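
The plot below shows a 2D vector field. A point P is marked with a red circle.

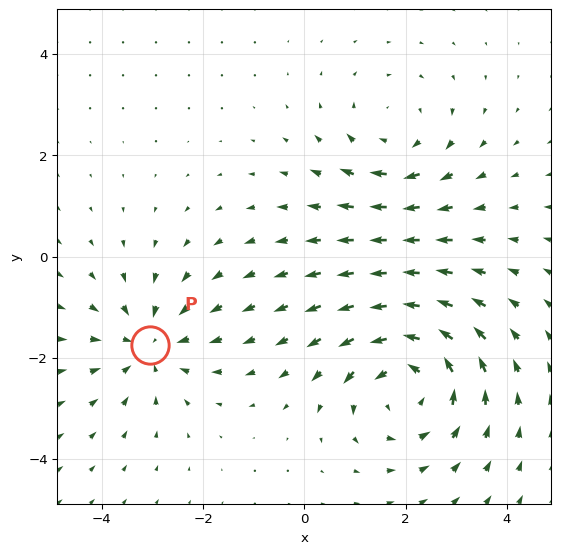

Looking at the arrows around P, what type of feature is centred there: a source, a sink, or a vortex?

sink

At P (-3.0, -1.7) the arrows converge inward. Divergence about -3, curl ≈0 — negative divergence with near-zero curl is a sink.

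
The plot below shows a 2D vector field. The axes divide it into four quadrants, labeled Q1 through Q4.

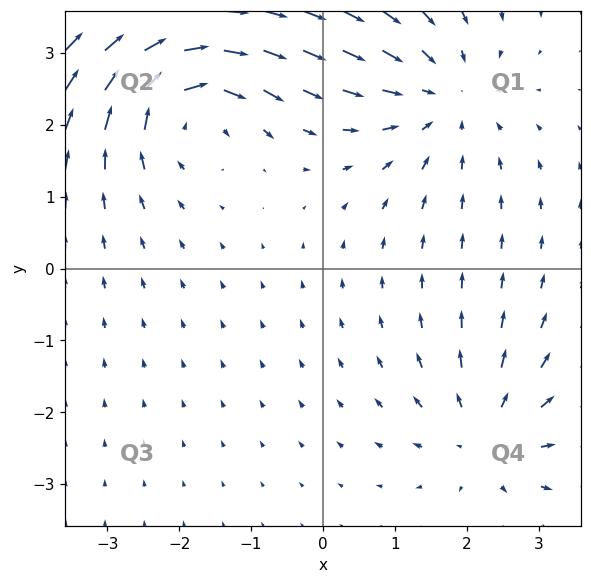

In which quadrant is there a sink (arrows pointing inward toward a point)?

Q1

The sink sits at approximately (1.7, 2.4), which lies in quadrant Q1. The divergence there is about -3, negative as expected for a sink.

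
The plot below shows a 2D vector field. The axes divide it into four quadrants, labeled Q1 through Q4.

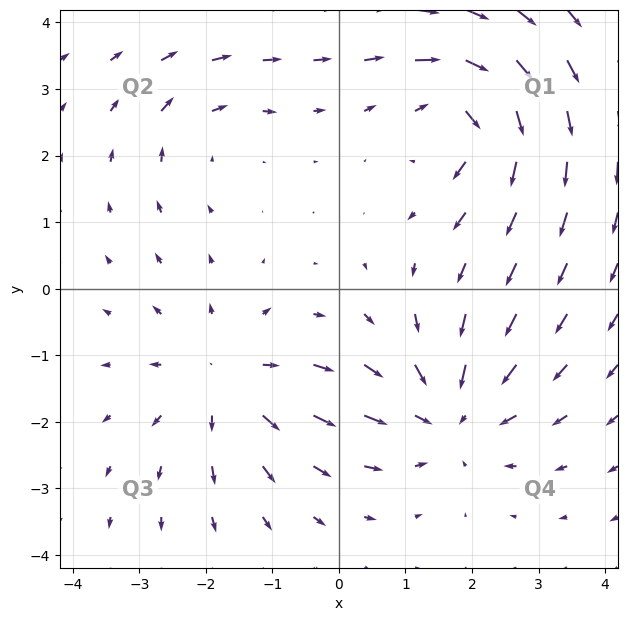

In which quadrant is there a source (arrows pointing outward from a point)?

Q3

The source sits at approximately (-1.7, -1.4), which lies in quadrant Q3. The divergence there is about +3, positive as expected for a source.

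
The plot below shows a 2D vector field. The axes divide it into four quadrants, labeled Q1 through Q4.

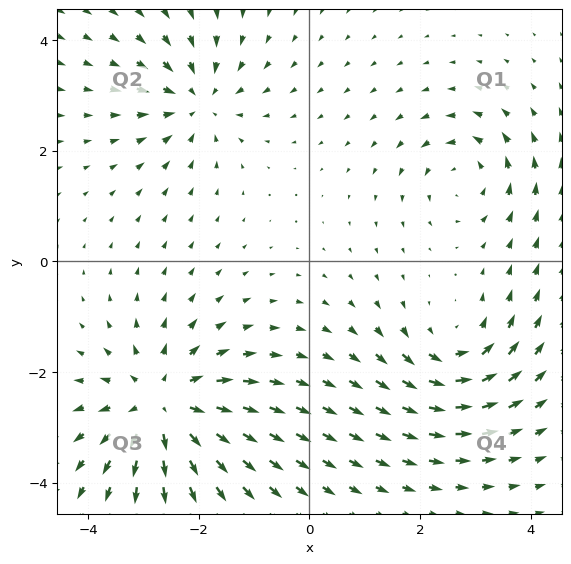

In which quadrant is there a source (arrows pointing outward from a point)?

Q3

The source sits at approximately (-2.7, -2.6), which lies in quadrant Q3. The divergence there is about +5, positive as expected for a source.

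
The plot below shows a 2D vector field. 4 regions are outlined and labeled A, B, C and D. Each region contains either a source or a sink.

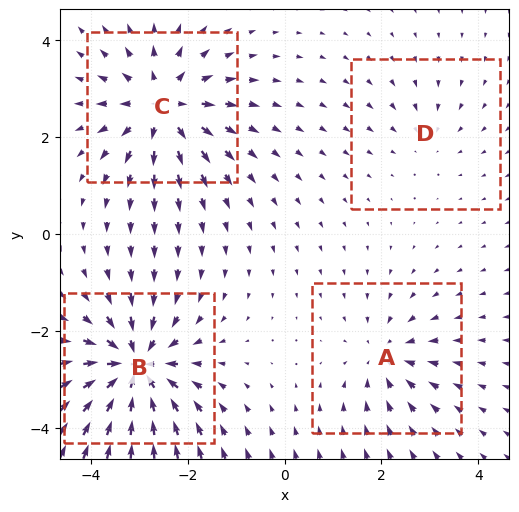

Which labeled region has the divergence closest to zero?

Divergence at each region's feature centre — A: about -4, B: about -7, C: about +6, D: about -2. Region D is closest to zero.

D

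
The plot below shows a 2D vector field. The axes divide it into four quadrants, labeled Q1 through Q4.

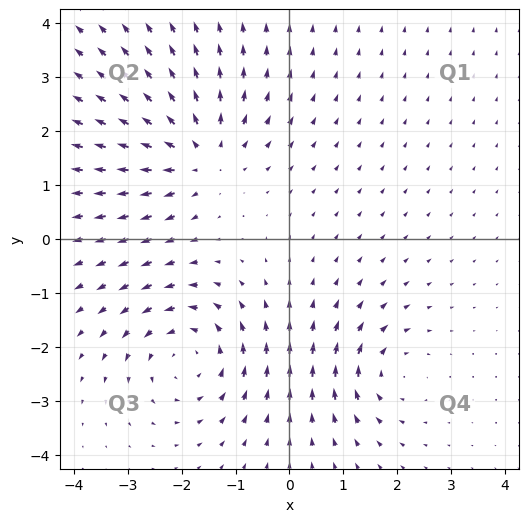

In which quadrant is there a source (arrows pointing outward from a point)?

Q2

The source sits at approximately (-1.7, 1.6), which lies in quadrant Q2. The divergence there is about +4, positive as expected for a source.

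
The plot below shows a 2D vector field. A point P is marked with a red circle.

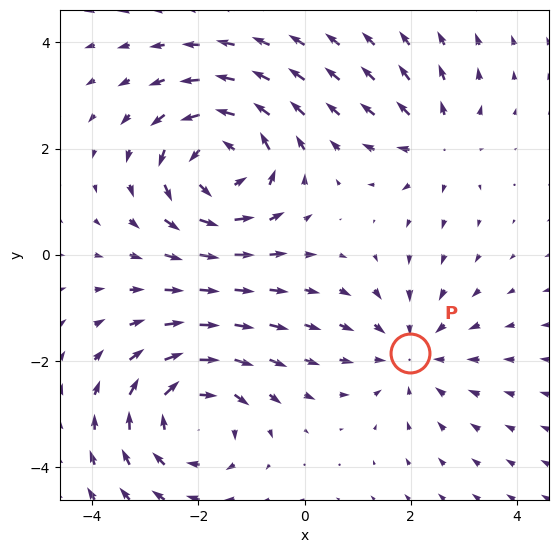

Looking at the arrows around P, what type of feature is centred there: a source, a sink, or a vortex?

sink

At P (2.0, -1.9) the arrows converge inward. Divergence about -3, curl ≈0 — negative divergence with near-zero curl is a sink.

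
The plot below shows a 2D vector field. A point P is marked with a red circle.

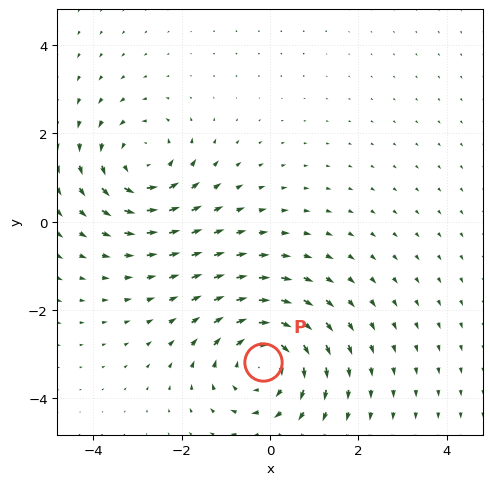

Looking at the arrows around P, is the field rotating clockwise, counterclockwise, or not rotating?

clockwise

Near P at (-0.2, -3.2) the arrows circulate clockwise. The curl (z-component) there is about -4; negative curl means clockwise rotation.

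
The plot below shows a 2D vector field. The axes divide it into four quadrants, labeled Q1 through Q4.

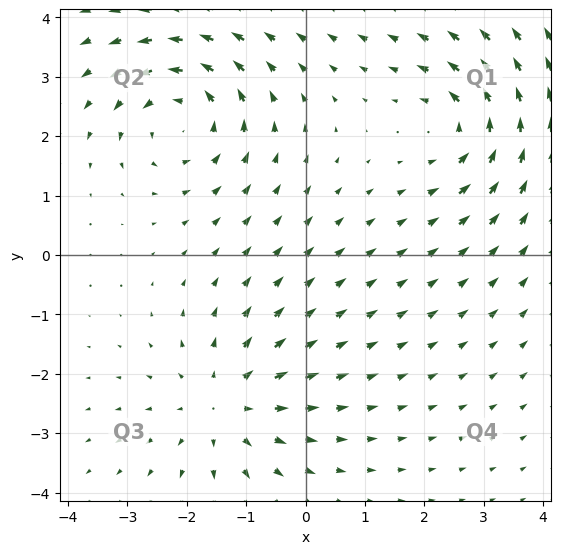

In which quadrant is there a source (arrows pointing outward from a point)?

Q3

The source sits at approximately (-1.4, -2.5), which lies in quadrant Q3. The divergence there is about +4, positive as expected for a source.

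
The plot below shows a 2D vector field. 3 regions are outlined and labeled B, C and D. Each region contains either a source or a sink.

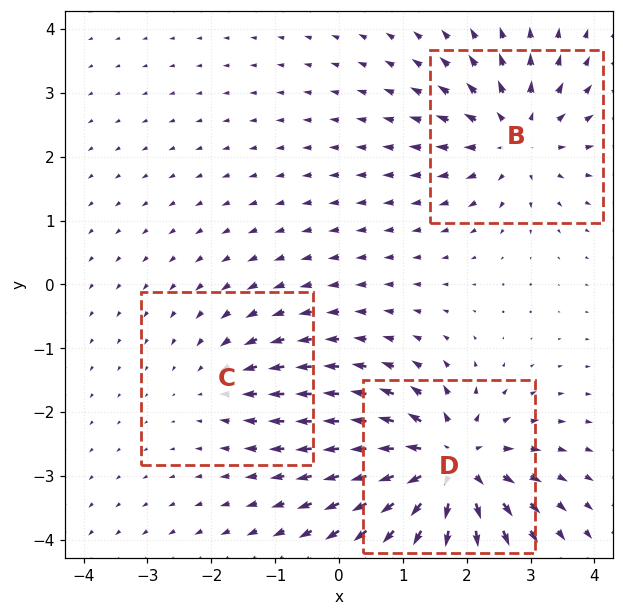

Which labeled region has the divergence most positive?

D

Divergence at each region's feature centre — B: about +4, C: about -2, D: about +6. Region D is most positive.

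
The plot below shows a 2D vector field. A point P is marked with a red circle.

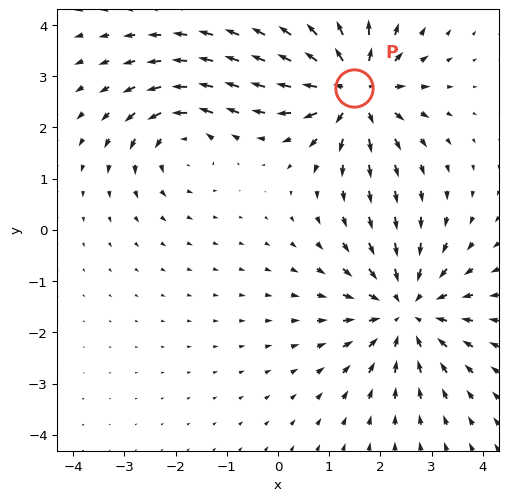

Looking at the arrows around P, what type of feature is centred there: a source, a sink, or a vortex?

At P (1.5, 2.8) the arrows spread outward. Divergence about +5, curl ≈0 — positive divergence with near-zero curl is a source.

source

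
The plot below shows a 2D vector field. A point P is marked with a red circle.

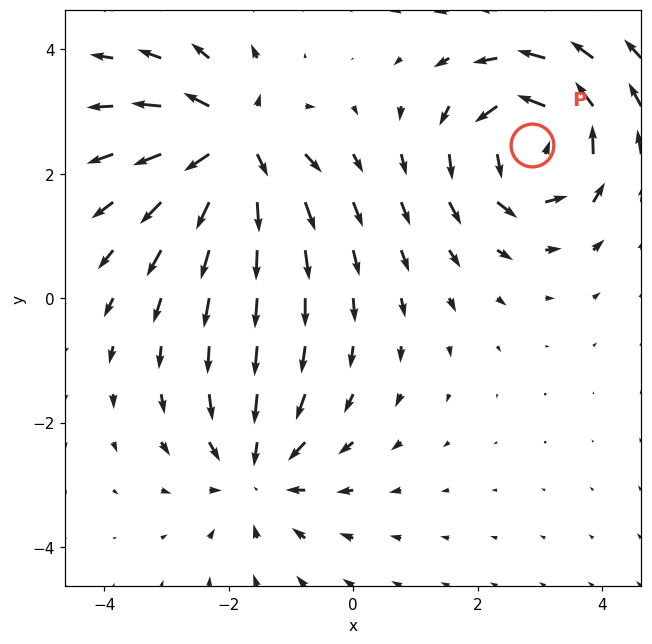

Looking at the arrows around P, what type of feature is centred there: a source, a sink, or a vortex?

vortex

At P (2.9, 2.5) the arrows circulate counterclockwise. Divergence ≈0, curl about +5 — near-zero divergence with nonzero curl is a vortex.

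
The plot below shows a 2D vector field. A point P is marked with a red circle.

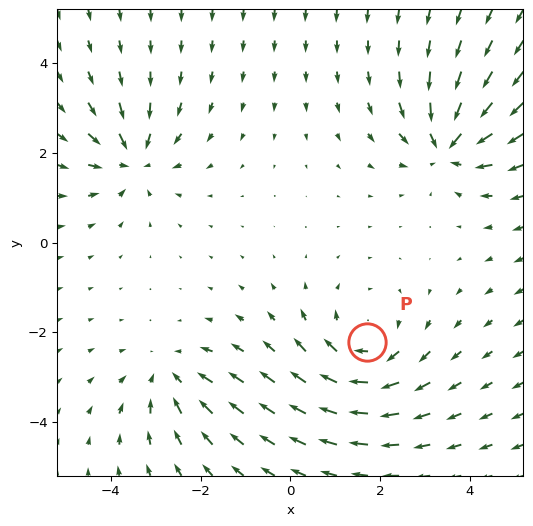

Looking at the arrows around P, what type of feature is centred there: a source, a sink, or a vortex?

At P (1.7, -2.2) the arrows circulate clockwise. Divergence ≈0, curl about -4 — near-zero divergence with nonzero curl is a vortex.

vortex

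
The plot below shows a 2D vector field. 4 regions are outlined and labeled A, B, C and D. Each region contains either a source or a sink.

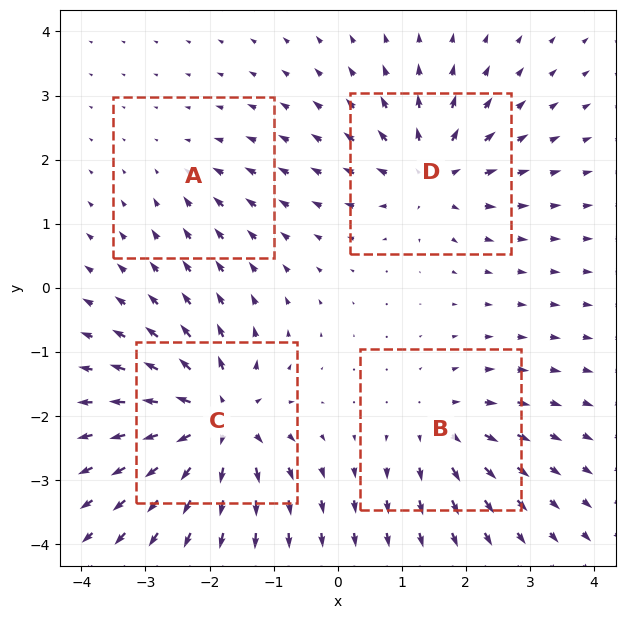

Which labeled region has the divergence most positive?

Divergence at each region's feature centre — A: about -2, B: about +4, C: about +8, D: about +6. Region C is most positive.

C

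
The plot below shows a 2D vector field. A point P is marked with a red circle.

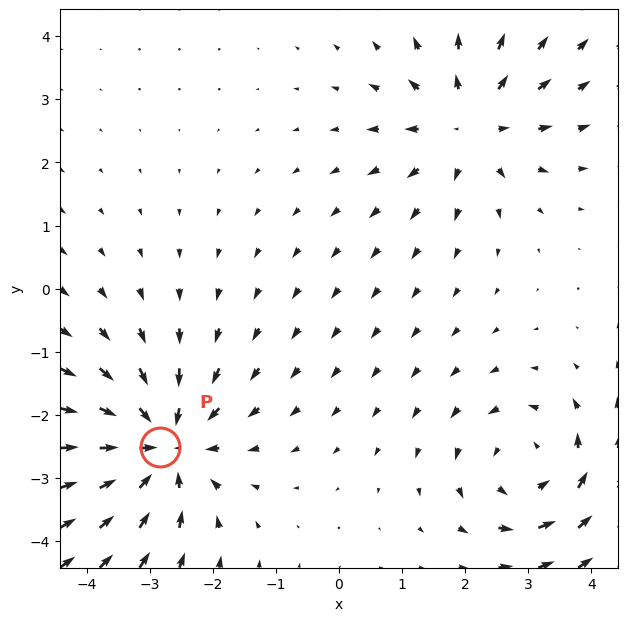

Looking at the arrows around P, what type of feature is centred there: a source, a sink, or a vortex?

sink

At P (-2.8, -2.5) the arrows converge inward. Divergence about -5, curl ≈0 — negative divergence with near-zero curl is a sink.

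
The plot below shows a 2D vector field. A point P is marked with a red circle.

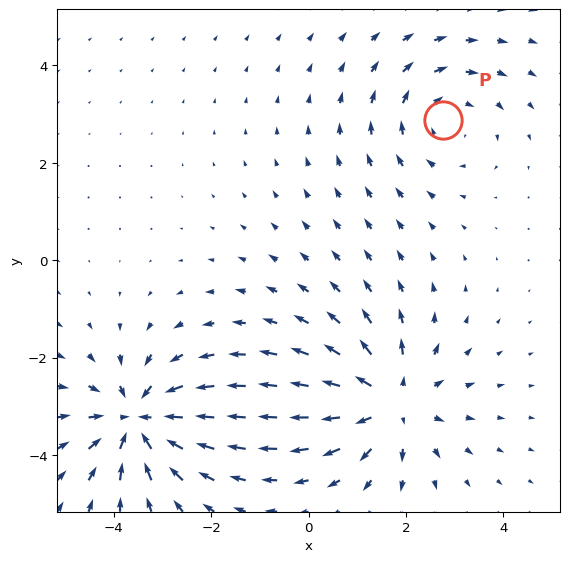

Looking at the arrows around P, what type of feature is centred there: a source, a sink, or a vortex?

At P (2.8, 2.9) the arrows circulate clockwise. Divergence ≈0, curl about -3 — near-zero divergence with nonzero curl is a vortex.

vortex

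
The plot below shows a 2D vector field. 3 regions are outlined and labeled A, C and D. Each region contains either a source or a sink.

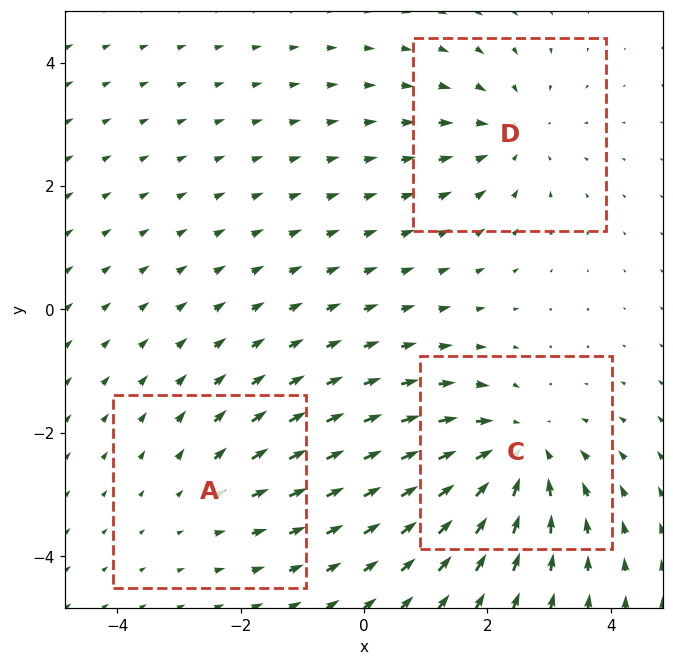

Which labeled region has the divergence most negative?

C

Divergence at each region's feature centre — A: about +2, C: about -4, D: about -3. Region C is most negative.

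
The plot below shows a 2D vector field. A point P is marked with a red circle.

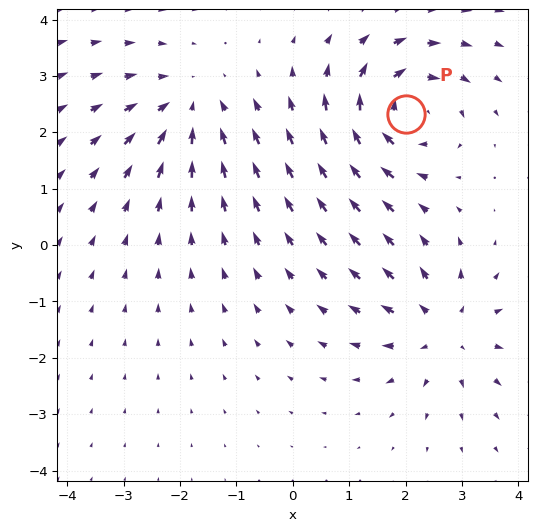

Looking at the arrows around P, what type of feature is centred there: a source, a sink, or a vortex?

vortex

At P (2.0, 2.3) the arrows circulate clockwise. Divergence ≈0, curl about -6 — near-zero divergence with nonzero curl is a vortex.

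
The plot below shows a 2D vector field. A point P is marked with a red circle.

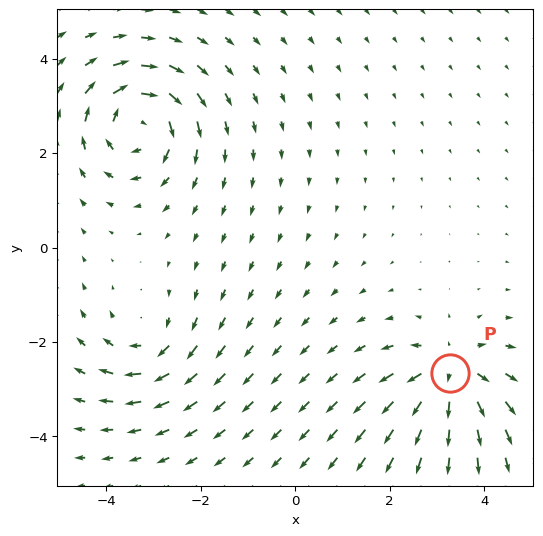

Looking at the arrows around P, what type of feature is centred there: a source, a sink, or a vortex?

At P (3.3, -2.7) the arrows spread outward. Divergence about +5, curl ≈0 — positive divergence with near-zero curl is a source.

source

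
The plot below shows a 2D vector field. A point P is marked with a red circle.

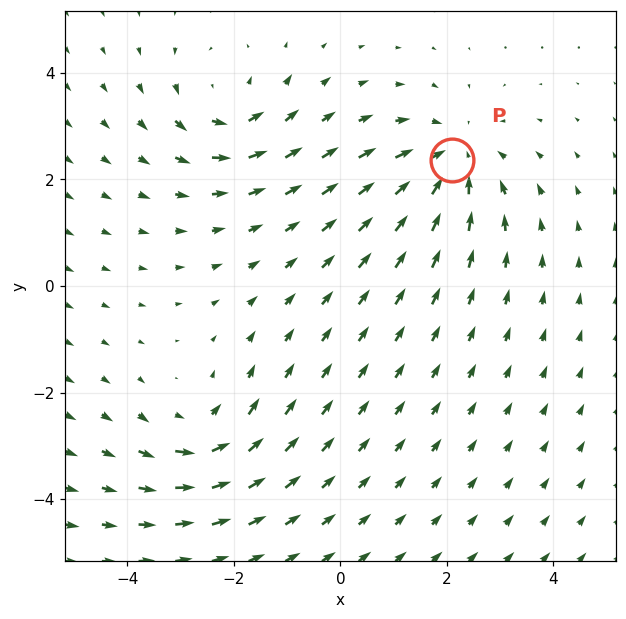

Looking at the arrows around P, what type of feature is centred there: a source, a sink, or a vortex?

At P (2.1, 2.4) the arrows converge inward. Divergence about -4, curl ≈0 — negative divergence with near-zero curl is a sink.

sink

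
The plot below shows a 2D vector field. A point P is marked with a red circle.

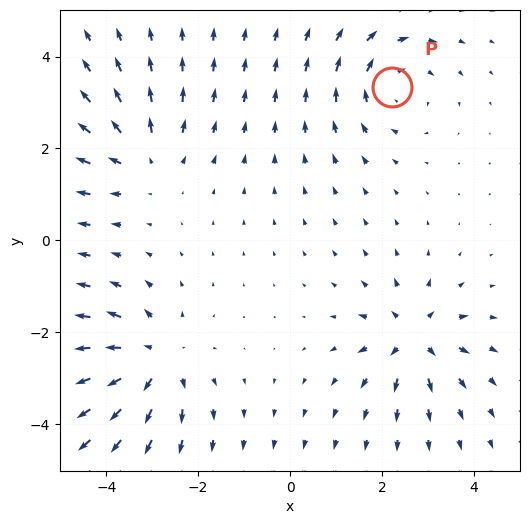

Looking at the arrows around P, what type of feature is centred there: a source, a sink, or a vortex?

vortex

At P (2.2, 3.3) the arrows circulate clockwise. Divergence ≈0, curl about -3 — near-zero divergence with nonzero curl is a vortex.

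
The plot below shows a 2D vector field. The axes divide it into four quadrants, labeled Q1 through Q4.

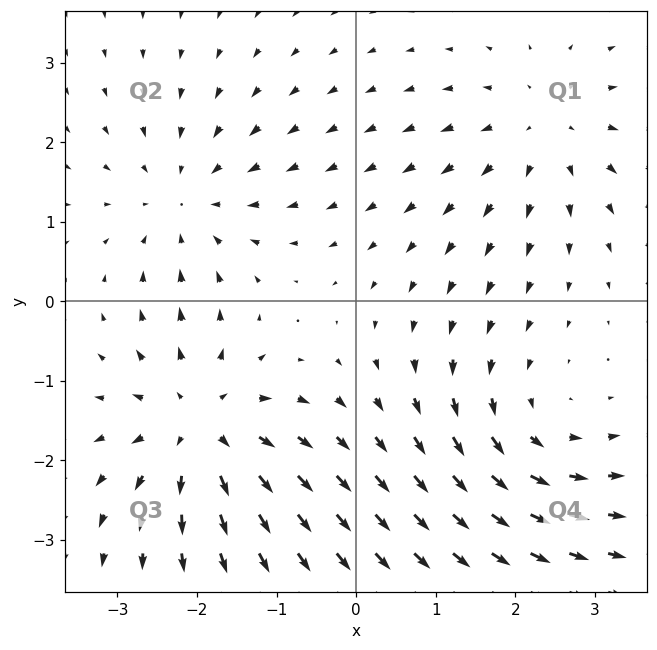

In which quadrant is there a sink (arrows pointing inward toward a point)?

The sink sits at approximately (-2.1, 1.3), which lies in quadrant Q2. The divergence there is about -3, negative as expected for a sink.

Q2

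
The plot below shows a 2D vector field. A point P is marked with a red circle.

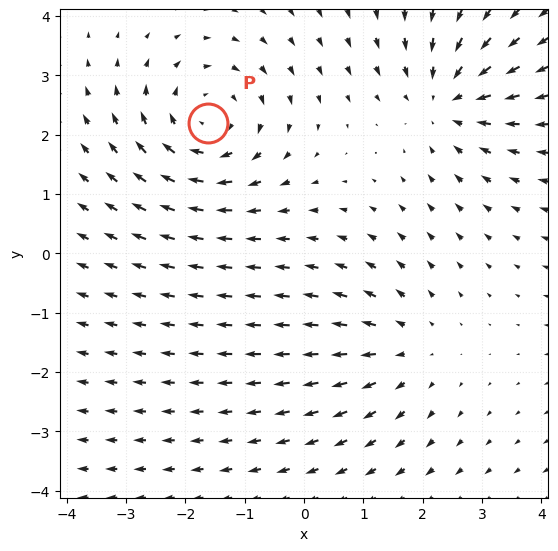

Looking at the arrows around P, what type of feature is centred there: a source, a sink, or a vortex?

At P (-1.6, 2.2) the arrows circulate clockwise. Divergence ≈0, curl about -4 — near-zero divergence with nonzero curl is a vortex.

vortex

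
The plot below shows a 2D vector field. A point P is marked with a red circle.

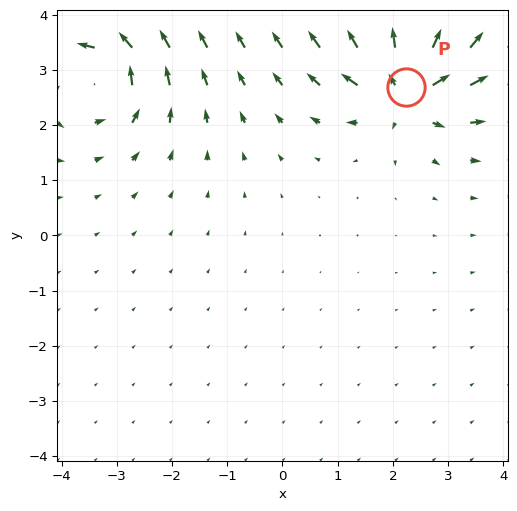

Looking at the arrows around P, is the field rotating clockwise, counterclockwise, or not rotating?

not rotating

Near P at (2.2, 2.7) the arrows show no circulation. The curl there is ≈0.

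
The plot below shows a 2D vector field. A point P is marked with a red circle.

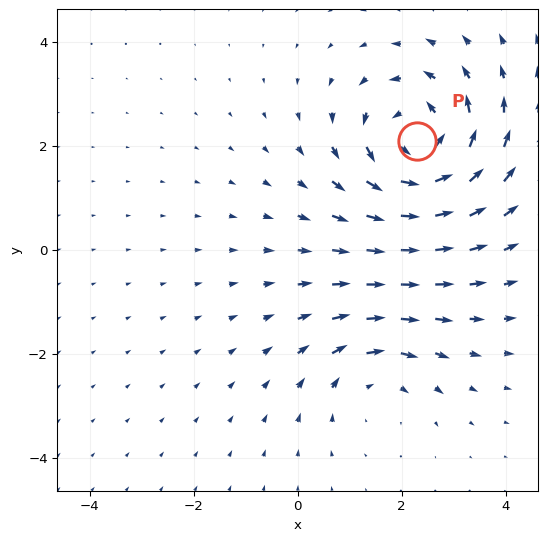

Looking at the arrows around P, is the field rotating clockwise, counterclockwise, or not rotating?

Near P at (2.3, 2.1) the arrows circulate counterclockwise. The curl (z-component) there is about +5; positive curl means counterclockwise rotation.

counterclockwise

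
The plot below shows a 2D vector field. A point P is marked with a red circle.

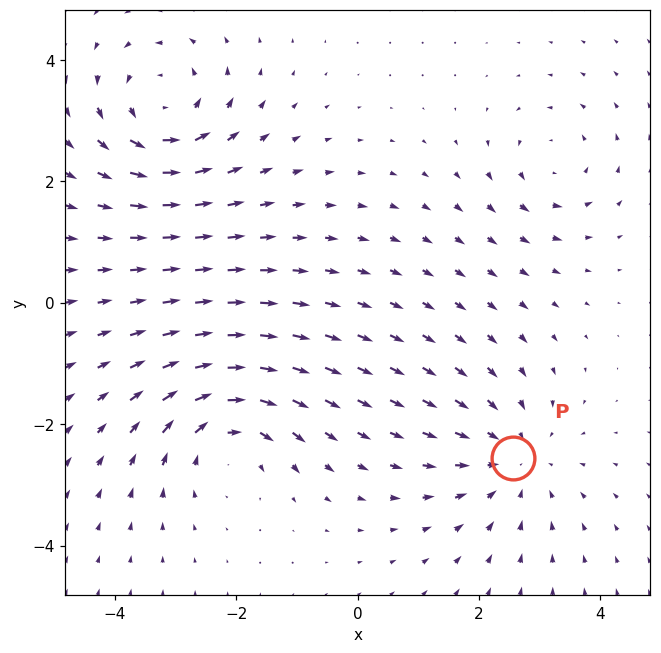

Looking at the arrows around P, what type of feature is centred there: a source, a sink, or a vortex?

sink

At P (2.6, -2.6) the arrows converge inward. Divergence about -4, curl ≈0 — negative divergence with near-zero curl is a sink.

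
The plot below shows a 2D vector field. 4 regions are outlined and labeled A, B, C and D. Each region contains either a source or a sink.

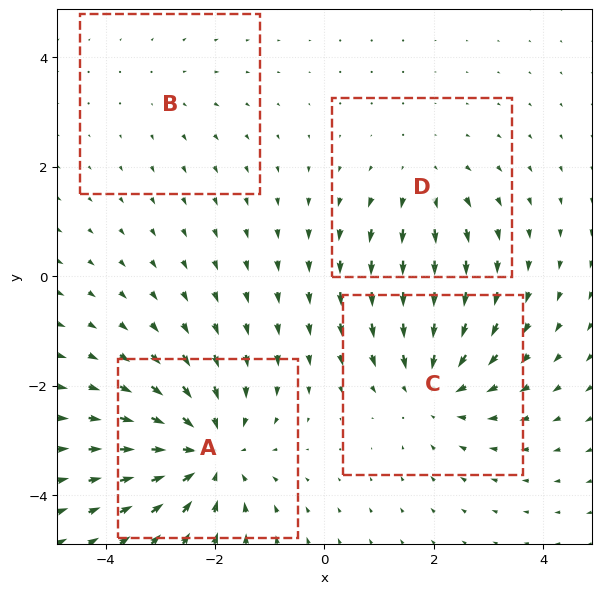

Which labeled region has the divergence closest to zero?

B

Divergence at each region's feature centre — A: about -6, B: about +2, C: about -4, D: about +3. Region B is closest to zero.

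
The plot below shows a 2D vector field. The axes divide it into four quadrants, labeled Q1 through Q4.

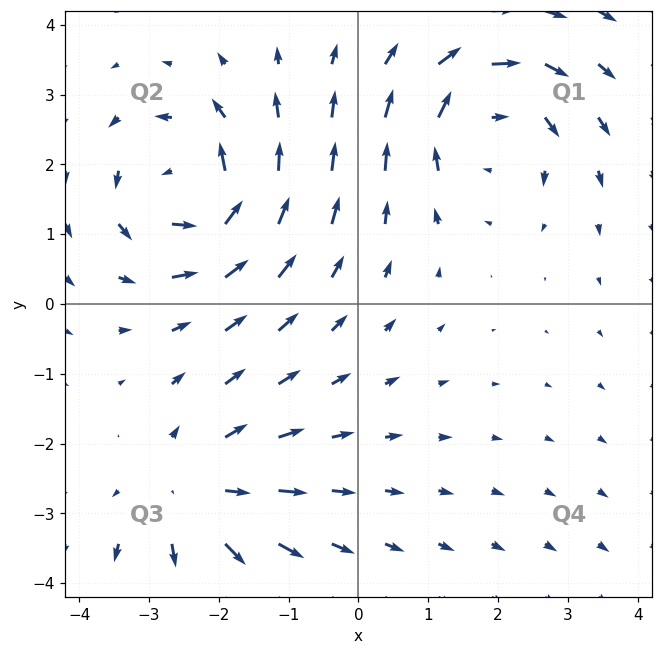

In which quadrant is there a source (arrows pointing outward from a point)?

The source sits at approximately (-2.4, -2.7), which lies in quadrant Q3. The divergence there is about +4, positive as expected for a source.

Q3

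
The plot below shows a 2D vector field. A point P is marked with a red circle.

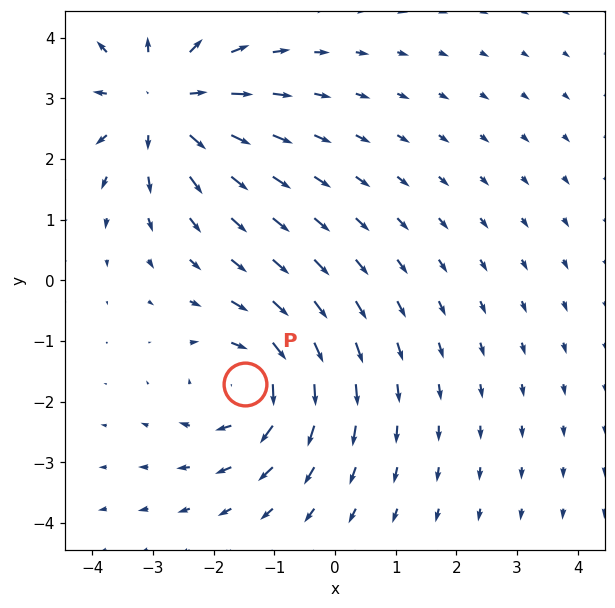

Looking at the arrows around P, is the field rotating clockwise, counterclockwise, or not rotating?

Near P at (-1.5, -1.7) the arrows circulate clockwise. The curl (z-component) there is about -4; negative curl means clockwise rotation.

clockwise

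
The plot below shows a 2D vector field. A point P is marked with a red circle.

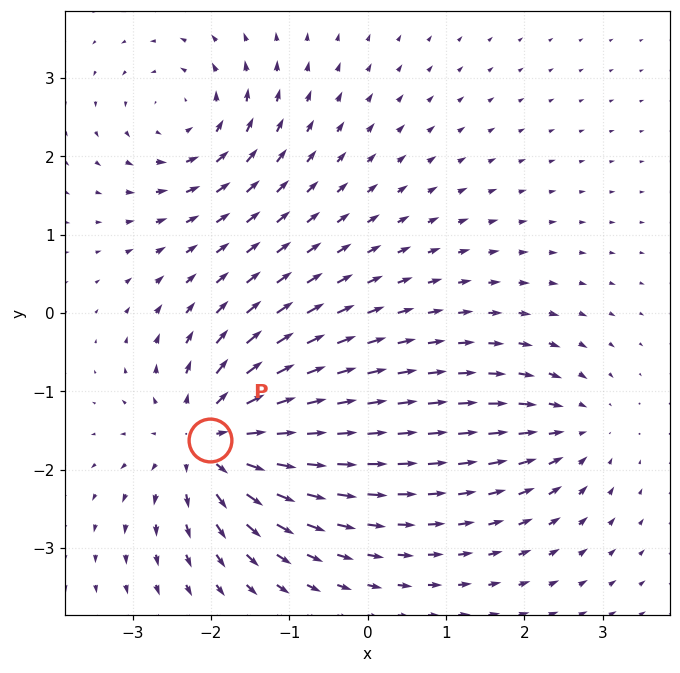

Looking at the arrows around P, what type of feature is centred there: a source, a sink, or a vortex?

source

At P (-2.0, -1.6) the arrows spread outward. Divergence about +6, curl ≈0 — positive divergence with near-zero curl is a source.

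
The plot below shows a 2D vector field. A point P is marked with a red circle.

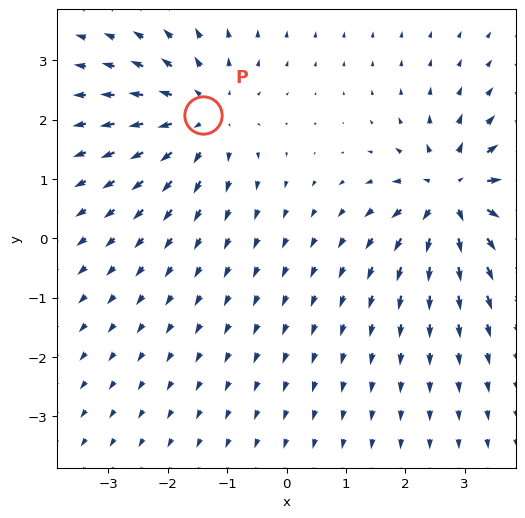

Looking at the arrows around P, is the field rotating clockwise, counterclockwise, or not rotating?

not rotating

Near P at (-1.4, 2.1) the arrows show no circulation. The curl there is ≈0.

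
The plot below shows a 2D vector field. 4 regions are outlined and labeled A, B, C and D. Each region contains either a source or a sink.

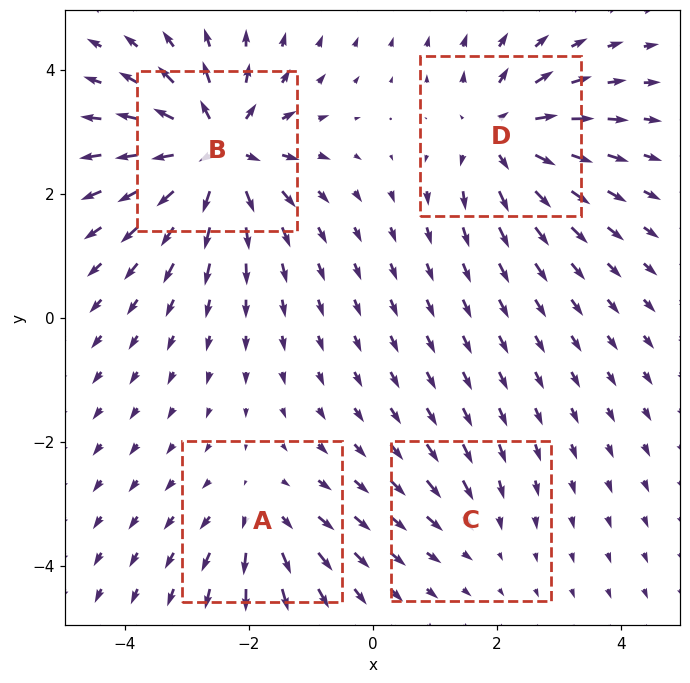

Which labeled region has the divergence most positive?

Divergence at each region's feature centre — A: about +4, B: about +9, C: about -2, D: about +6. Region B is most positive.

B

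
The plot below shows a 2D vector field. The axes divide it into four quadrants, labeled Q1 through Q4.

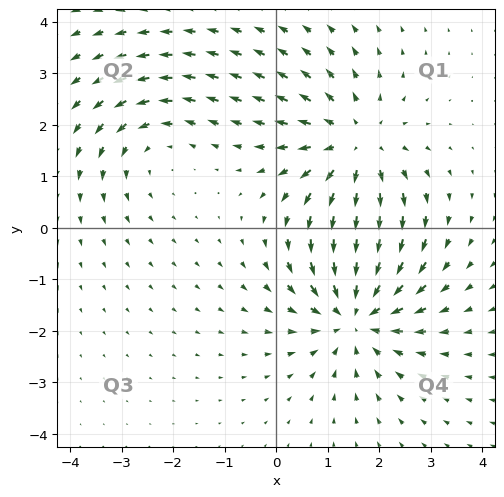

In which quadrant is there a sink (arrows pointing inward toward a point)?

Q4

The sink sits at approximately (1.5, -1.7), which lies in quadrant Q4. The divergence there is about -5, negative as expected for a sink.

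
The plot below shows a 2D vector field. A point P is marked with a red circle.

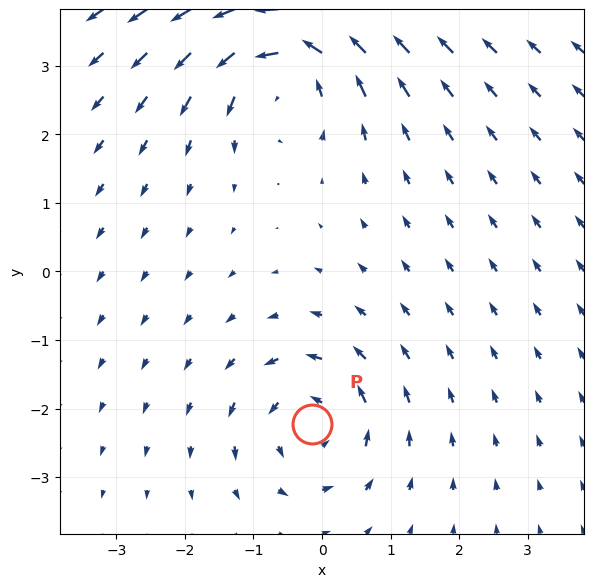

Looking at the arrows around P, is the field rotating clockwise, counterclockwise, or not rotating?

Near P at (-0.1, -2.2) the arrows circulate counterclockwise. The curl (z-component) there is about +4; positive curl means counterclockwise rotation.

counterclockwise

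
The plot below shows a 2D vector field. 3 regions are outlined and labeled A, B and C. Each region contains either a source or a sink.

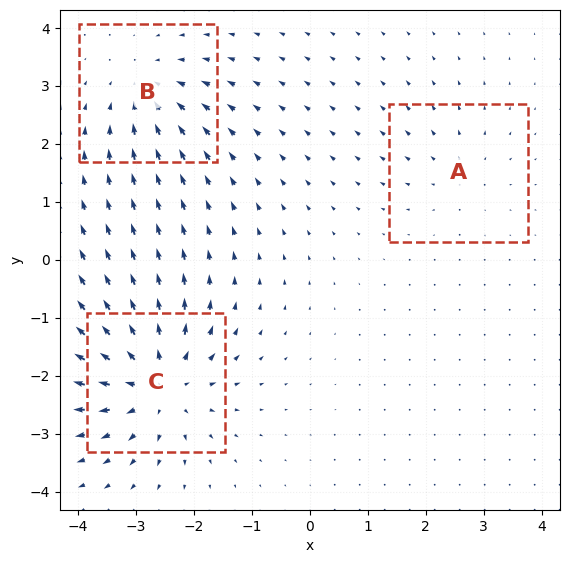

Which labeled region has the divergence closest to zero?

Divergence at each region's feature centre — A: about +2, B: about -3, C: about +5. Region A is closest to zero.

A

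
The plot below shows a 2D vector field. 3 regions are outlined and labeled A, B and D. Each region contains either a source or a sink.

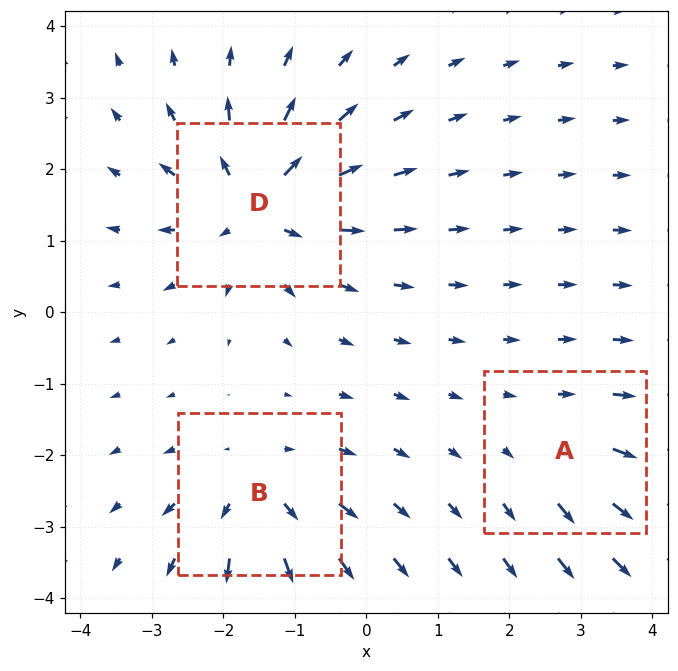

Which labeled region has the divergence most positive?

D

Divergence at each region's feature centre — A: about +2, B: about +4, D: about +5. Region D is most positive.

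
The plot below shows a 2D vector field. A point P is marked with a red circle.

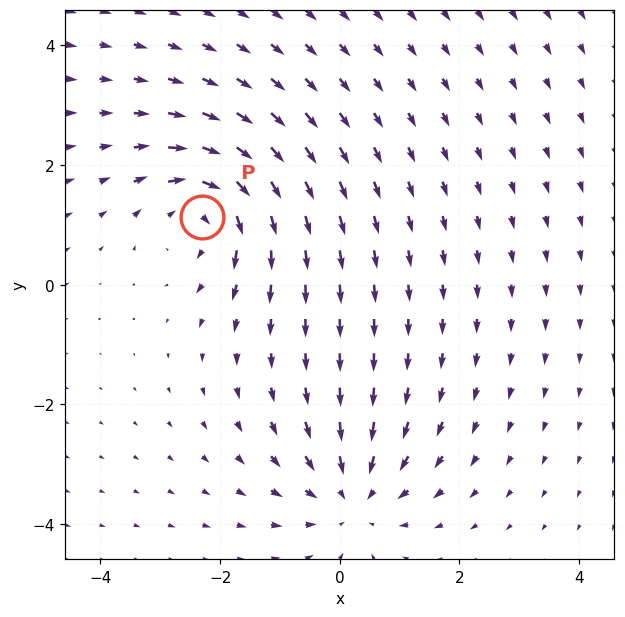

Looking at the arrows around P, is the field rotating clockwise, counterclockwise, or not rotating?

clockwise

Near P at (-2.3, 1.1) the arrows circulate clockwise. The curl (z-component) there is about -5; negative curl means clockwise rotation.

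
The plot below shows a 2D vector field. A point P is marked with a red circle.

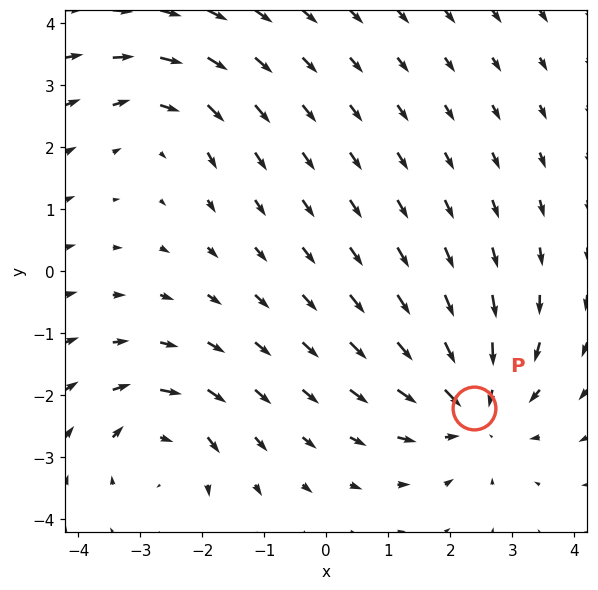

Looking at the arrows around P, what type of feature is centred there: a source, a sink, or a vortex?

At P (2.4, -2.2) the arrows converge inward. Divergence about -4, curl ≈0 — negative divergence with near-zero curl is a sink.

sink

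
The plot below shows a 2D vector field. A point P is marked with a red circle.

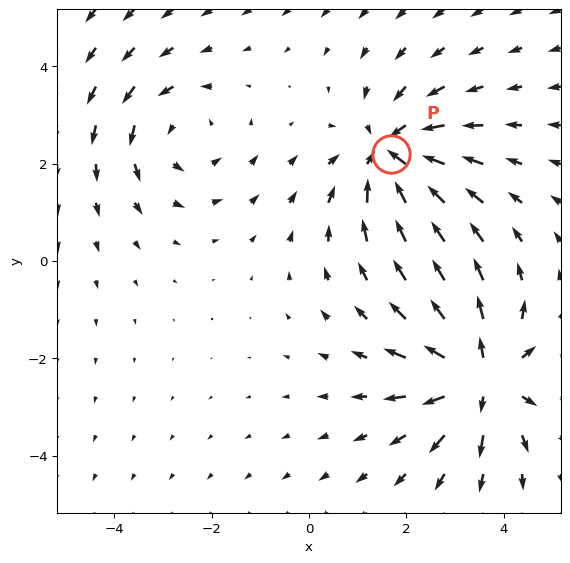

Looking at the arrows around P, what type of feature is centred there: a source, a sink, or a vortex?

At P (1.7, 2.2) the arrows converge inward. Divergence about -4, curl ≈0 — negative divergence with near-zero curl is a sink.

sink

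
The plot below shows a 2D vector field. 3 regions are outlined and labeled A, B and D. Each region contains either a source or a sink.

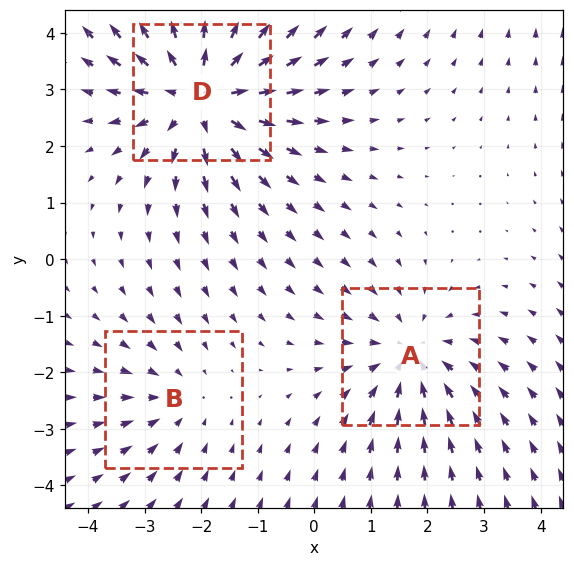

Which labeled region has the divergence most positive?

D

Divergence at each region's feature centre — A: about -3, B: about -2, D: about +4. Region D is most positive.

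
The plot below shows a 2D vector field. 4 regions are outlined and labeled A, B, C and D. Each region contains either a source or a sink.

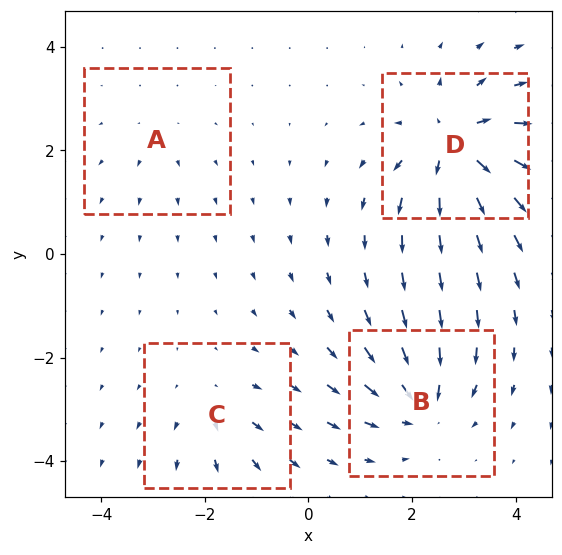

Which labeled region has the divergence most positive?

Divergence at each region's feature centre — A: about +2, B: about -6, C: about +4, D: about +8. Region D is most positive.

D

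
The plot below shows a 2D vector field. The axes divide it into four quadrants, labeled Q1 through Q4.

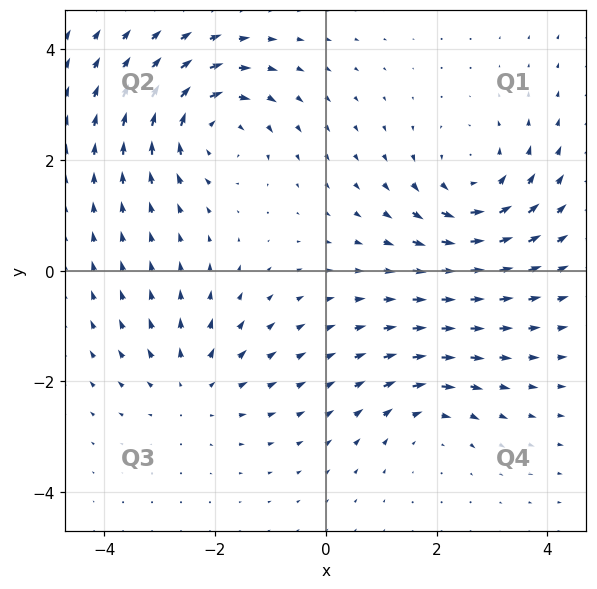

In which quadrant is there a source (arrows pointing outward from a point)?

Q3

The source sits at approximately (-2.4, -2.1), which lies in quadrant Q3. The divergence there is about +3, positive as expected for a source.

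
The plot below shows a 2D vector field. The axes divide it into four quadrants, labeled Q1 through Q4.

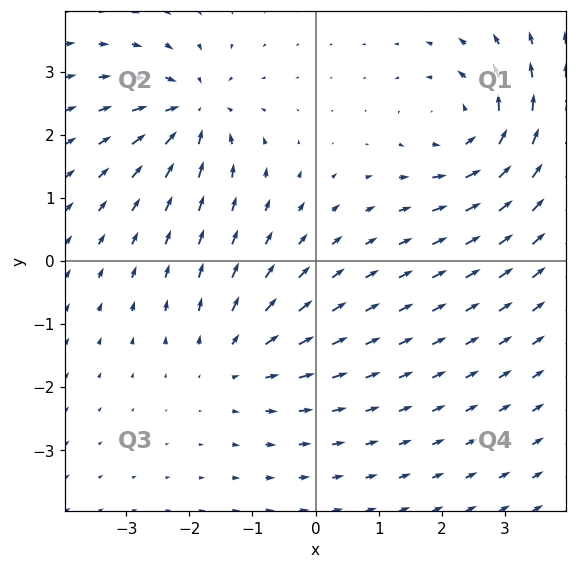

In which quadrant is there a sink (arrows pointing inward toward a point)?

Q2

The sink sits at approximately (-1.9, 2.4), which lies in quadrant Q2. The divergence there is about -4, negative as expected for a sink.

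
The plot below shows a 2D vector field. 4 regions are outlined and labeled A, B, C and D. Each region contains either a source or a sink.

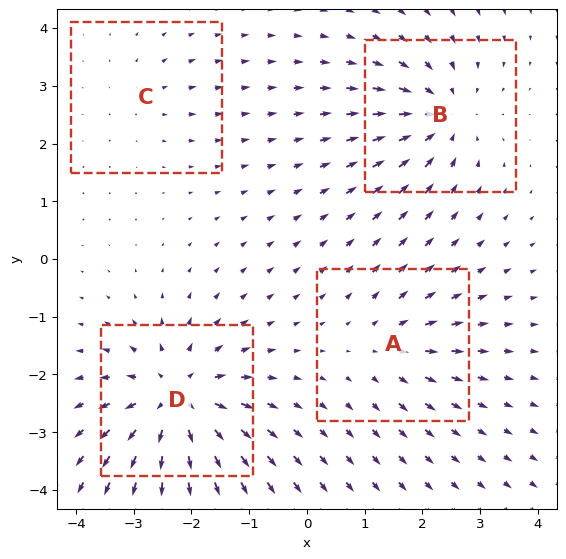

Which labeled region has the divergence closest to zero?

C

Divergence at each region's feature centre — A: about +4, B: about -5, C: about +2, D: about +7. Region C is closest to zero.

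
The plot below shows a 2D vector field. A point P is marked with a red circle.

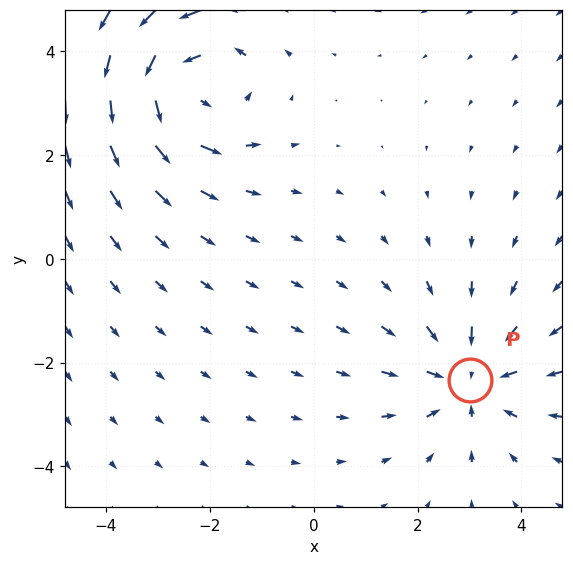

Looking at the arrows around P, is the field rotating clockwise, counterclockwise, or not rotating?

not rotating

Near P at (3.0, -2.3) the arrows show no circulation. The curl there is ≈0.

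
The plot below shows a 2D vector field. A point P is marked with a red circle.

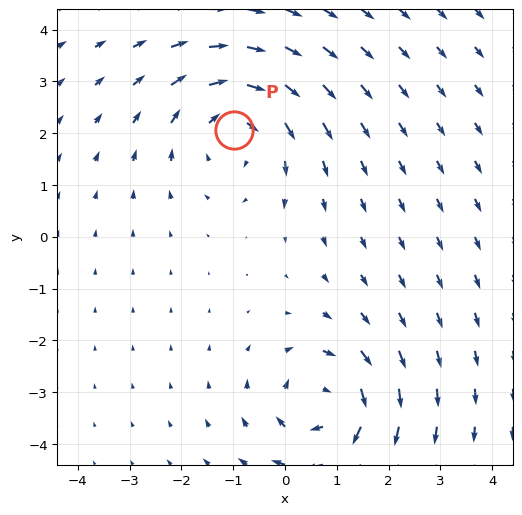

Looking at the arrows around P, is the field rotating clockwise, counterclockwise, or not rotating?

clockwise

Near P at (-1.0, 2.1) the arrows circulate clockwise. The curl (z-component) there is about -3; negative curl means clockwise rotation.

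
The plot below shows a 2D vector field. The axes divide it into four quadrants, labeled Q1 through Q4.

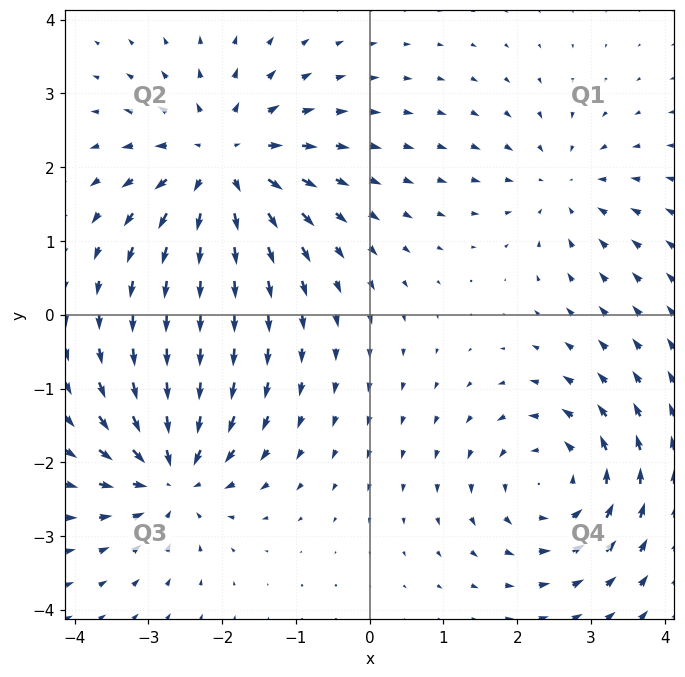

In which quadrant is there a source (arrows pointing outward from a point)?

The source sits at approximately (-2.0, 2.1), which lies in quadrant Q2. The divergence there is about +5, positive as expected for a source.

Q2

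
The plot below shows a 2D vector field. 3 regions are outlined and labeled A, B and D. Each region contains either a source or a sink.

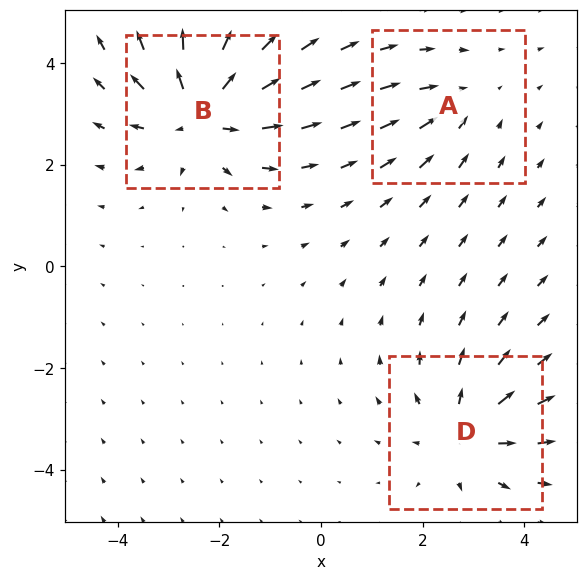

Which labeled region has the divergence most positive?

B

Divergence at each region's feature centre — A: about -2, B: about +5, D: about +4. Region B is most positive.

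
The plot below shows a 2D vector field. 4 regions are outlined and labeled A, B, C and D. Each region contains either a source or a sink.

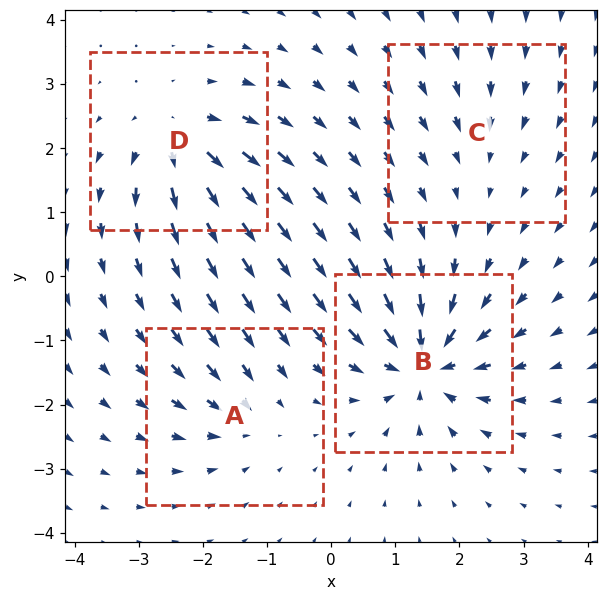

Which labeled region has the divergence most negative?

Divergence at each region's feature centre — A: about -4, B: about -9, C: about -3, D: about +7. Region B is most negative.

B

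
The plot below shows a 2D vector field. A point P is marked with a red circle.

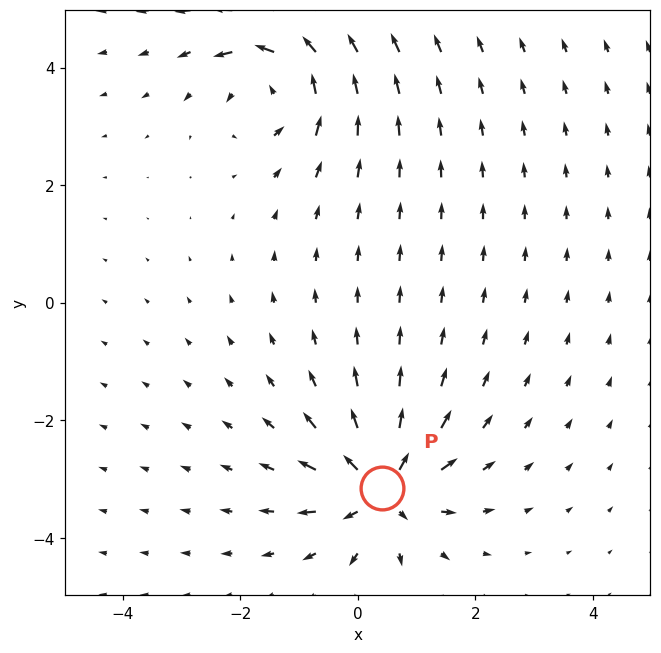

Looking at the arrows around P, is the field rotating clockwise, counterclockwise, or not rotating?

not rotating

Near P at (0.4, -3.2) the arrows show no circulation. The curl there is ≈0.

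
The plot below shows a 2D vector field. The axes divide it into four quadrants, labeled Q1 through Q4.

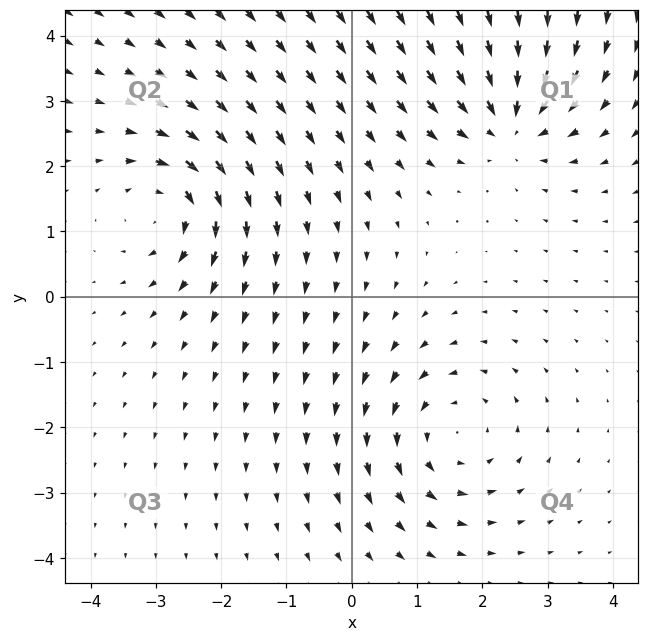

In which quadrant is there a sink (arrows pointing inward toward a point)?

The sink sits at approximately (2.4, 2.7), which lies in quadrant Q1. The divergence there is about -5, negative as expected for a sink.

Q1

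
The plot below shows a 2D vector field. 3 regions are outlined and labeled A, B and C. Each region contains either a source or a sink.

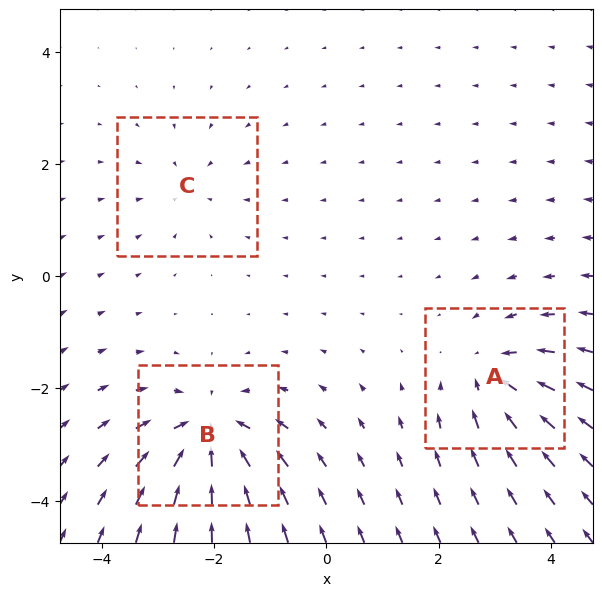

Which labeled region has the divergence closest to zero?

C

Divergence at each region's feature centre — A: about -4, B: about -6, C: about -2. Region C is closest to zero.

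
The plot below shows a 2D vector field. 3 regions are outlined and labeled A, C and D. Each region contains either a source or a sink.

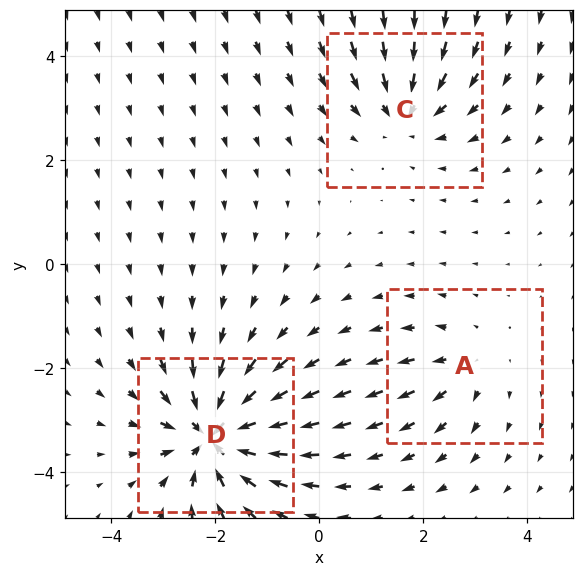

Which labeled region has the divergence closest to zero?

Divergence at each region's feature centre — A: about +3, C: about -4, D: about -7. Region A is closest to zero.

A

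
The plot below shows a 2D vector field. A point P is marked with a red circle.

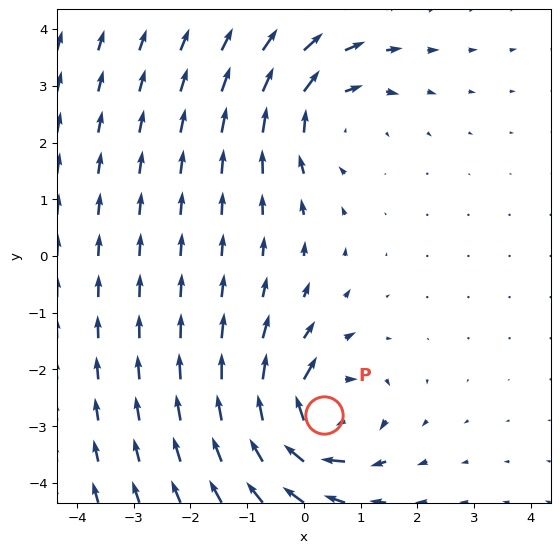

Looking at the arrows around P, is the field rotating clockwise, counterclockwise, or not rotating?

clockwise

Near P at (0.4, -2.8) the arrows circulate clockwise. The curl (z-component) there is about -5; negative curl means clockwise rotation.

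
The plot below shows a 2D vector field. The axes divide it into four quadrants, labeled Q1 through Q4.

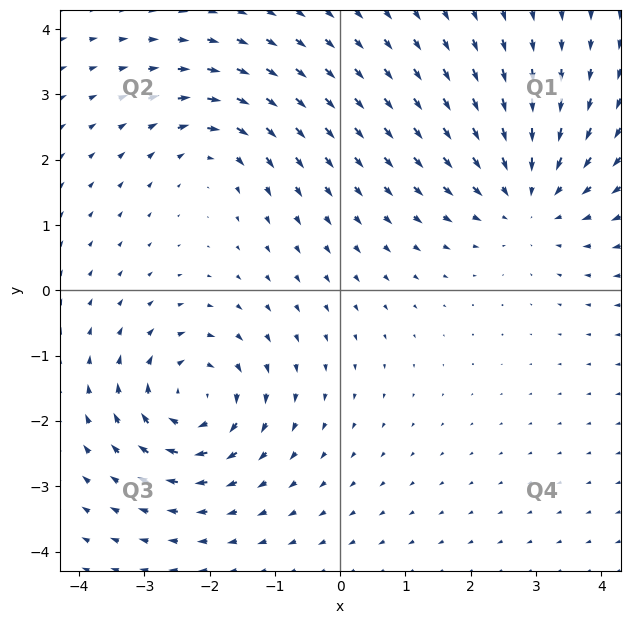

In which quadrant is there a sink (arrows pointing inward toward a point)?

The sink sits at approximately (2.9, 1.4), which lies in quadrant Q1. The divergence there is about -3, negative as expected for a sink.

Q1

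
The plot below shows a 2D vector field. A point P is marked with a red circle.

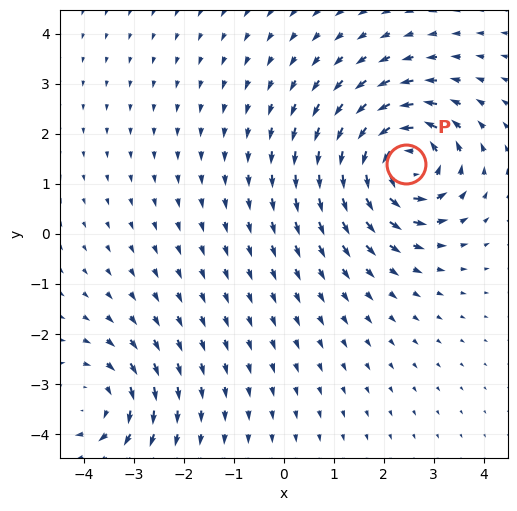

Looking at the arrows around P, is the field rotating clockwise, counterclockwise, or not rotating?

Near P at (2.4, 1.4) the arrows circulate counterclockwise. The curl (z-component) there is about +6; positive curl means counterclockwise rotation.

counterclockwise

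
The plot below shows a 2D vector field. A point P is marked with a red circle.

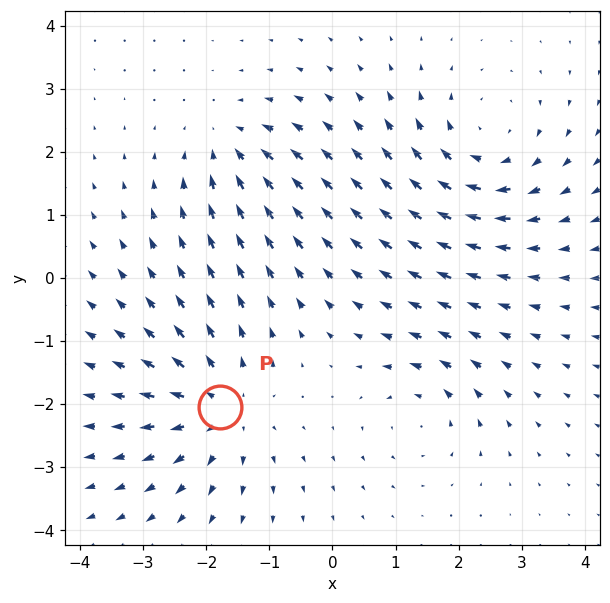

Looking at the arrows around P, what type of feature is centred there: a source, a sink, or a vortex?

source

At P (-1.8, -2.0) the arrows spread outward. Divergence about +5, curl ≈0 — positive divergence with near-zero curl is a source.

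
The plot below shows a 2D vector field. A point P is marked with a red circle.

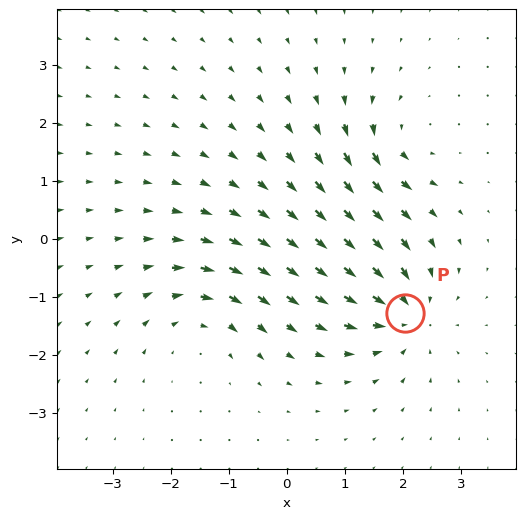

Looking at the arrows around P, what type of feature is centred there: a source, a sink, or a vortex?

At P (2.0, -1.3) the arrows converge inward. Divergence about -6, curl ≈0 — negative divergence with near-zero curl is a sink.

sink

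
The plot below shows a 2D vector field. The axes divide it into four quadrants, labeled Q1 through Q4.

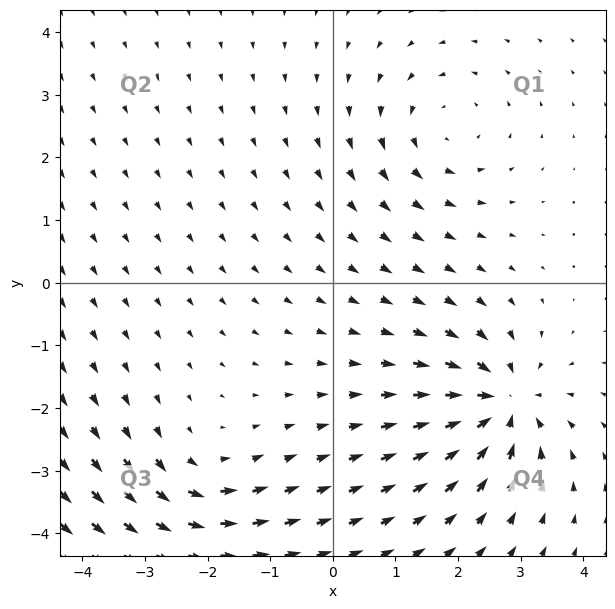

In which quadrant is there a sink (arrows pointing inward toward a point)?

The sink sits at approximately (2.7, -1.9), which lies in quadrant Q4. The divergence there is about -6, negative as expected for a sink.

Q4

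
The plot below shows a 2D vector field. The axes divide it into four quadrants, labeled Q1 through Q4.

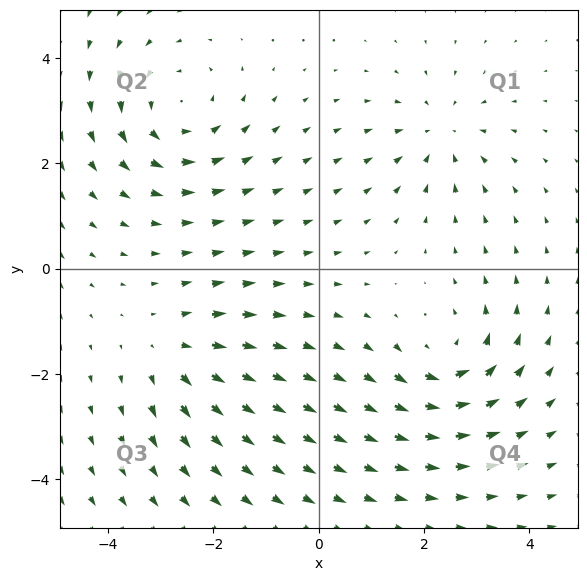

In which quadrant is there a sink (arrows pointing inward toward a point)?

Q1

The sink sits at approximately (2.3, 2.6), which lies in quadrant Q1. The divergence there is about -3, negative as expected for a sink.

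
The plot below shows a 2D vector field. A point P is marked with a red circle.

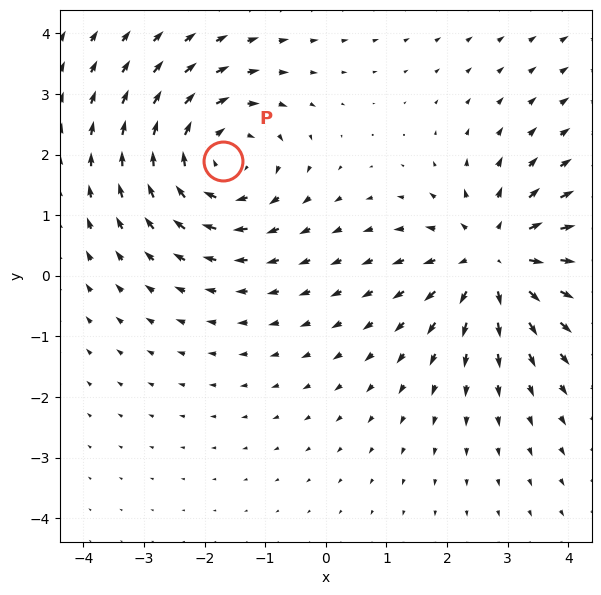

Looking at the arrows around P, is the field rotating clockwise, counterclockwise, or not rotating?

Near P at (-1.7, 1.9) the arrows circulate clockwise. The curl (z-component) there is about -4; negative curl means clockwise rotation.

clockwise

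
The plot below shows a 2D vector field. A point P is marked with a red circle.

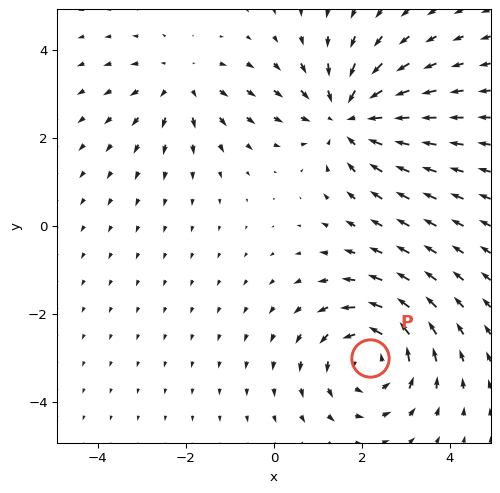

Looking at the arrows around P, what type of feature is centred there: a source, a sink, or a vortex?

At P (2.2, -3.0) the arrows circulate counterclockwise. Divergence ≈0, curl about +4 — near-zero divergence with nonzero curl is a vortex.

vortex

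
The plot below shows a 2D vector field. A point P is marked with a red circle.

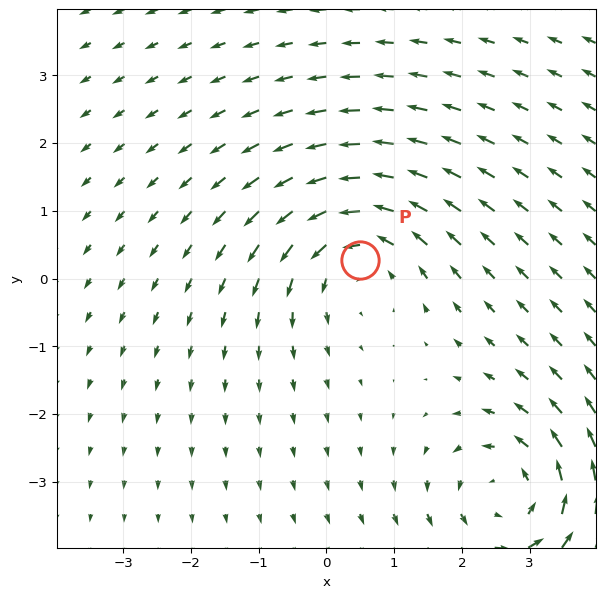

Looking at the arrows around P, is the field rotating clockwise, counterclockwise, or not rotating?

Near P at (0.5, 0.3) the arrows circulate counterclockwise. The curl (z-component) there is about +4; positive curl means counterclockwise rotation.

counterclockwise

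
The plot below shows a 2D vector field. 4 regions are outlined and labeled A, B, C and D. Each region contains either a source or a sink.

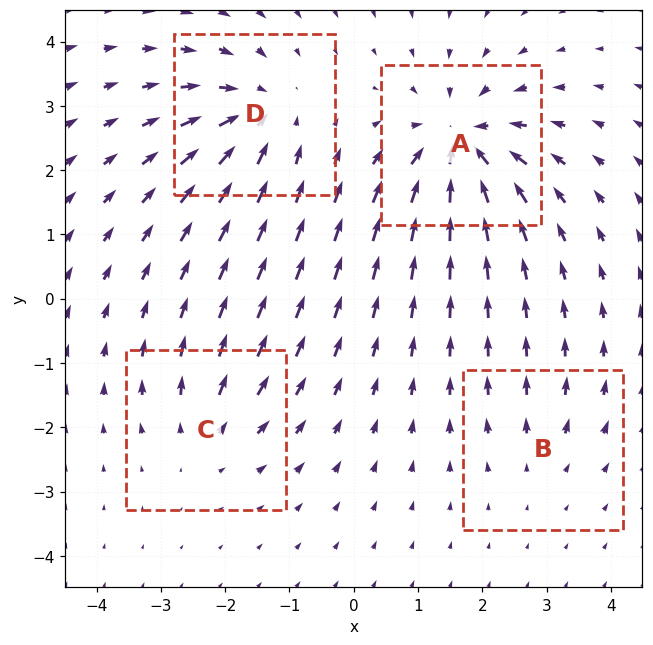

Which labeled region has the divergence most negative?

Divergence at each region's feature centre — A: about -8, B: about +2, C: about +4, D: about -6. Region A is most negative.

A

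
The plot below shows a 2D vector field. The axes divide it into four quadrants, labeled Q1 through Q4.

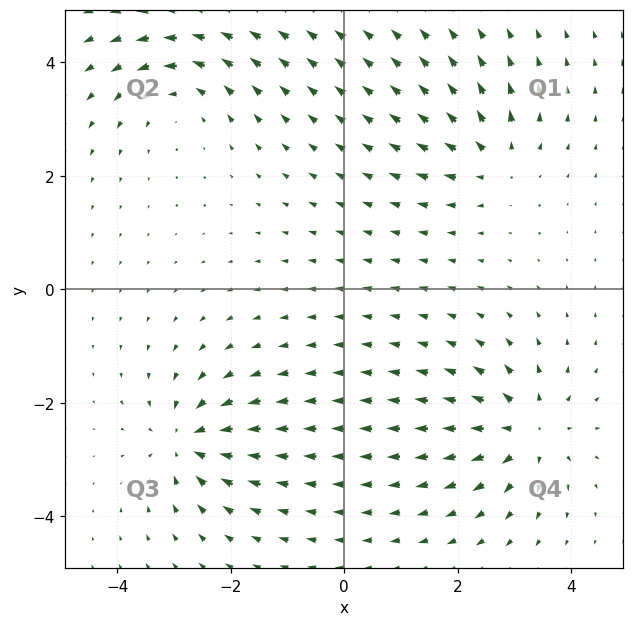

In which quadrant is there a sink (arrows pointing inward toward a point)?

The sink sits at approximately (-2.8, -2.7), which lies in quadrant Q3. The divergence there is about -7, negative as expected for a sink.

Q3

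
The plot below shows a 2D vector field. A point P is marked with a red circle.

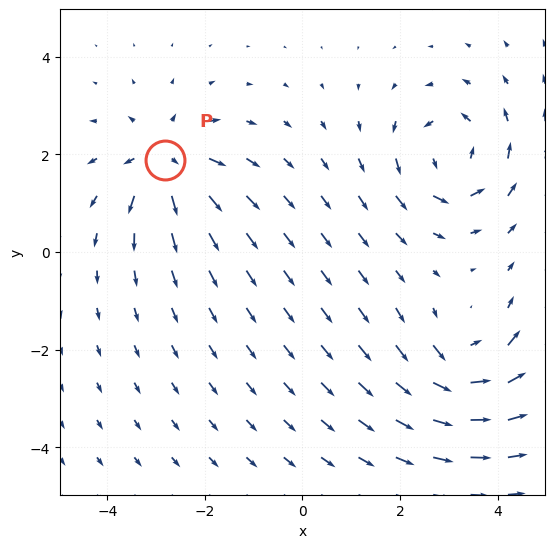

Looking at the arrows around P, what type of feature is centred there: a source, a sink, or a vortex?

source

At P (-2.8, 1.9) the arrows spread outward. Divergence about +6, curl ≈0 — positive divergence with near-zero curl is a source.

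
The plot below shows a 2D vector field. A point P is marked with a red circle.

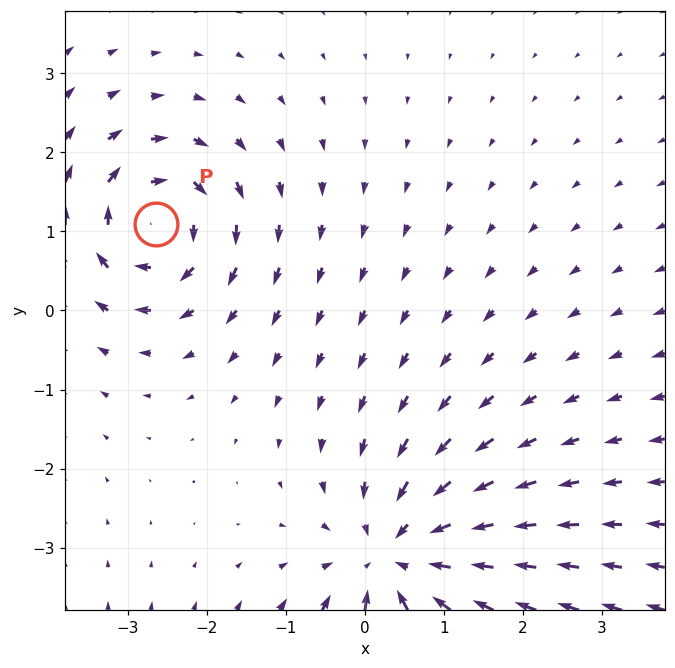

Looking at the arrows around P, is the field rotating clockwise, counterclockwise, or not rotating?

clockwise

Near P at (-2.6, 1.1) the arrows circulate clockwise. The curl (z-component) there is about -5; negative curl means clockwise rotation.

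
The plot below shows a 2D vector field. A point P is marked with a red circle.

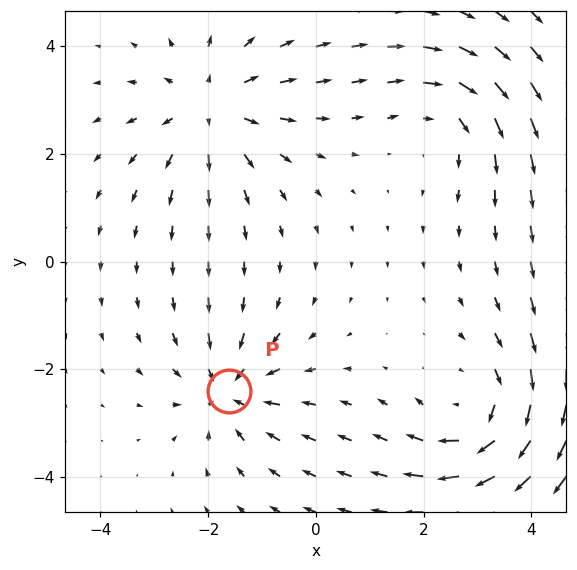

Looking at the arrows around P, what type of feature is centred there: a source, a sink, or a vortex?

At P (-1.6, -2.4) the arrows converge inward. Divergence about -4, curl ≈0 — negative divergence with near-zero curl is a sink.

sink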